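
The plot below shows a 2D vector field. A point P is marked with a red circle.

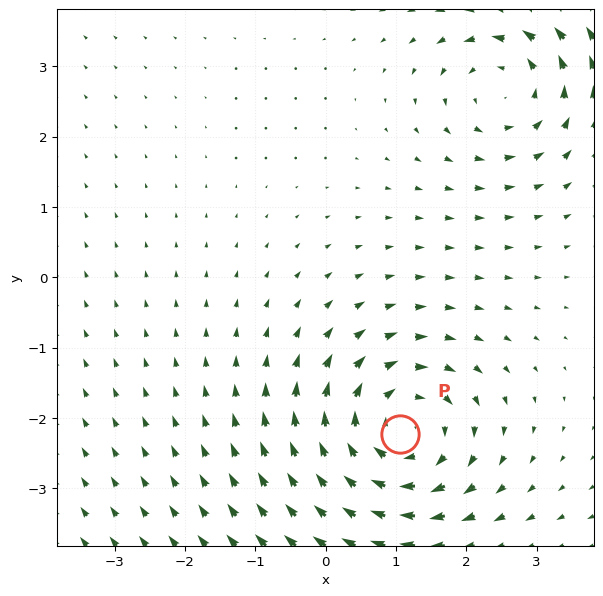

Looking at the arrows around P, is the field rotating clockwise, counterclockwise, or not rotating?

clockwise

Near P at (1.1, -2.2) the arrows circulate clockwise. The curl (z-component) there is about -4; negative curl means clockwise rotation.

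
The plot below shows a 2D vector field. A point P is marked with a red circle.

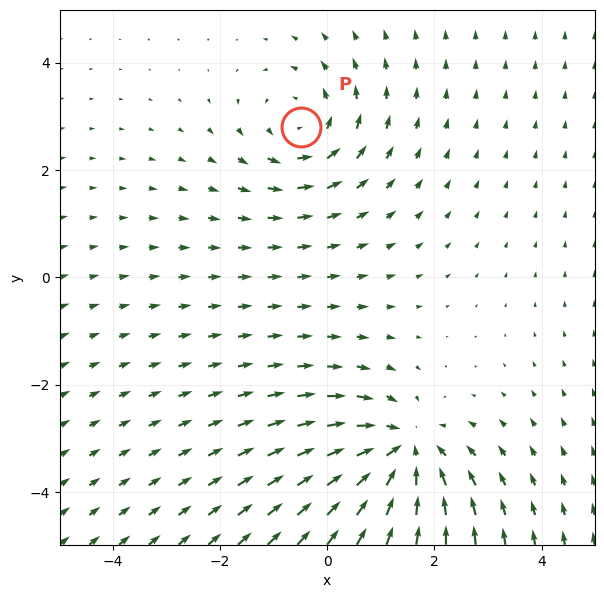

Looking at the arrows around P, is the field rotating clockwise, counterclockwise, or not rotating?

counterclockwise

Near P at (-0.5, 2.8) the arrows circulate counterclockwise. The curl (z-component) there is about +3; positive curl means counterclockwise rotation.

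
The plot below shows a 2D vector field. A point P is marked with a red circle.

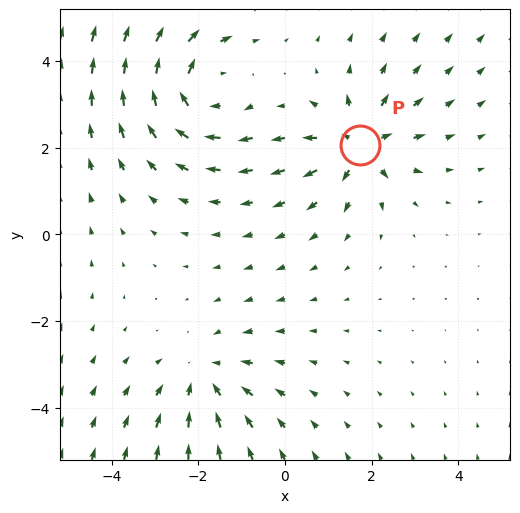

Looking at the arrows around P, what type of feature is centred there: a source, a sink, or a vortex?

At P (1.7, 2.1) the arrows spread outward. Divergence about +3, curl ≈0 — positive divergence with near-zero curl is a source.

source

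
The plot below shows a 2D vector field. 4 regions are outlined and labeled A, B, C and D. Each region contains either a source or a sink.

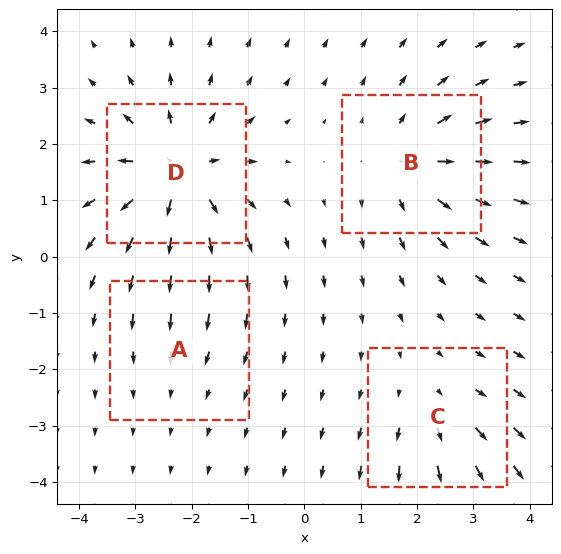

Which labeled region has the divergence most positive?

D

Divergence at each region's feature centre — A: about -2, B: about +5, C: about +3, D: about +8. Region D is most positive.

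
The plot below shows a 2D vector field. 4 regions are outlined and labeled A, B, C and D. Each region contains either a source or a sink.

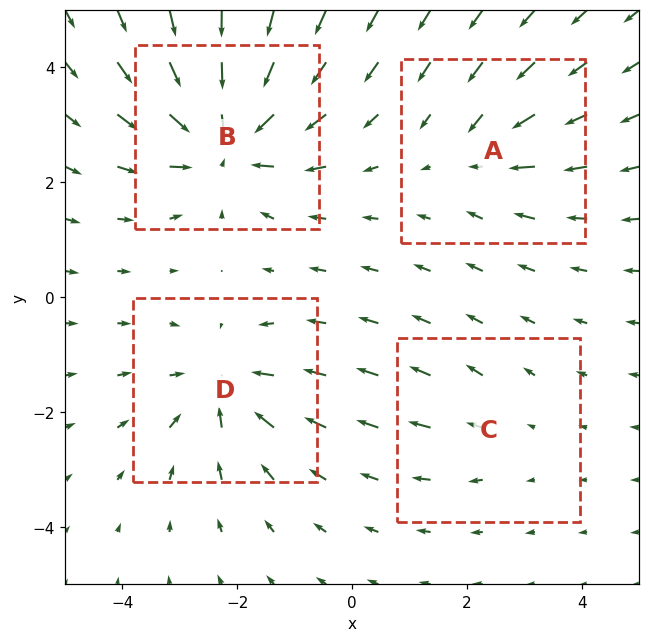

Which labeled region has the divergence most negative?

B

Divergence at each region's feature centre — A: about -3, B: about -7, C: about +2, D: about -5. Region B is most negative.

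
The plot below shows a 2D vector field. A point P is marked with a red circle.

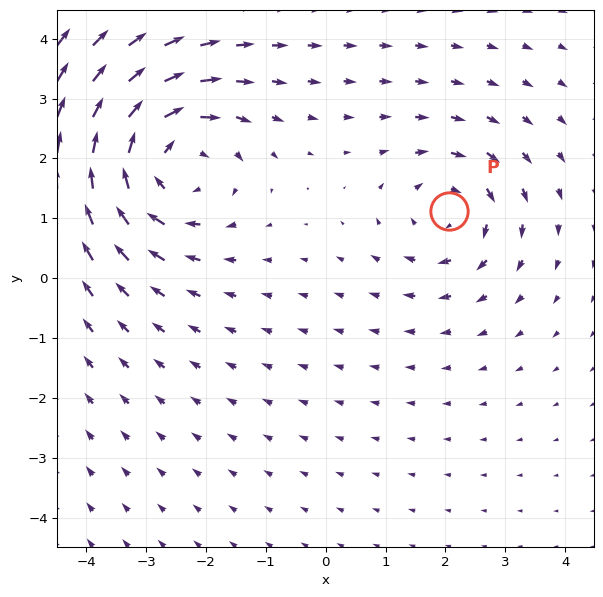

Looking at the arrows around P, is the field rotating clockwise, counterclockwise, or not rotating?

clockwise

Near P at (2.1, 1.1) the arrows circulate clockwise. The curl (z-component) there is about -3; negative curl means clockwise rotation.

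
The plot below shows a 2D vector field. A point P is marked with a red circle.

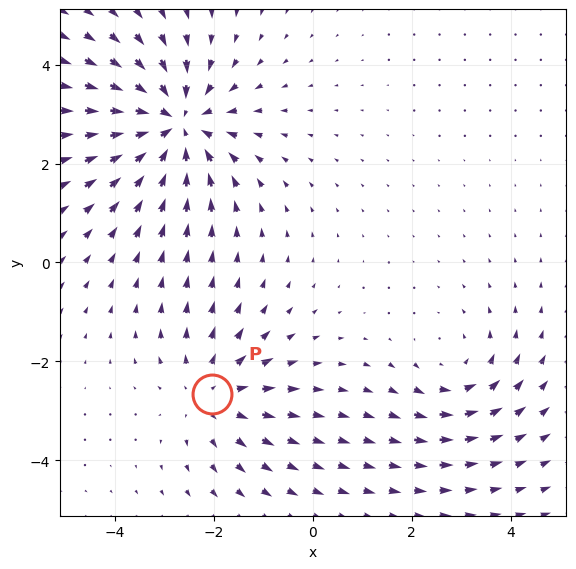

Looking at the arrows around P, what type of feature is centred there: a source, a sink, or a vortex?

source

At P (-2.0, -2.7) the arrows spread outward. Divergence about +3, curl ≈0 — positive divergence with near-zero curl is a source.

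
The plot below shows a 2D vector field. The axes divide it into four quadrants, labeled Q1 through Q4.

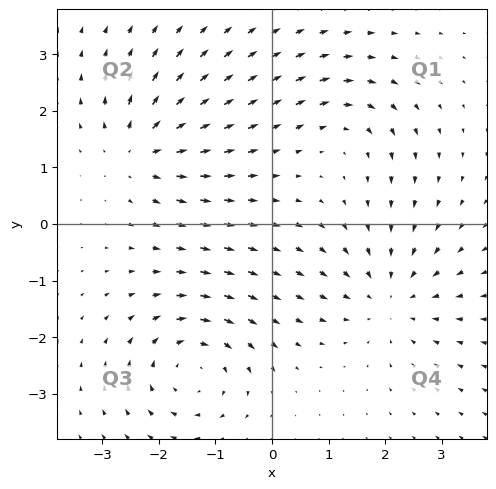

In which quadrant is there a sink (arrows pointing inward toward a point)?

Q4

The sink sits at approximately (2.1, -1.3), which lies in quadrant Q4. The divergence there is about -3, negative as expected for a sink.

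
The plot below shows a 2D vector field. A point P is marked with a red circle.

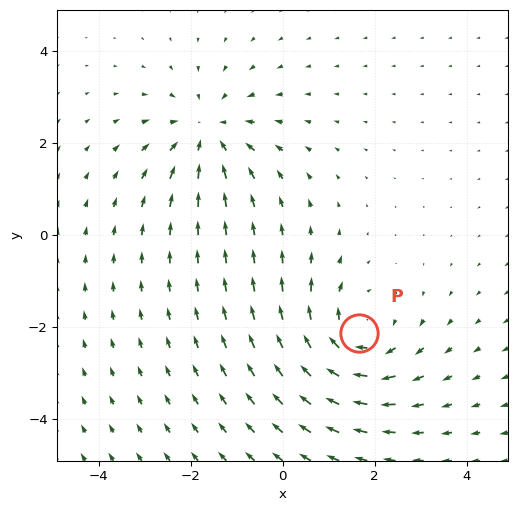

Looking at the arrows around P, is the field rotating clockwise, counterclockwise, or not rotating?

Near P at (1.7, -2.1) the arrows circulate clockwise. The curl (z-component) there is about -4; negative curl means clockwise rotation.

clockwise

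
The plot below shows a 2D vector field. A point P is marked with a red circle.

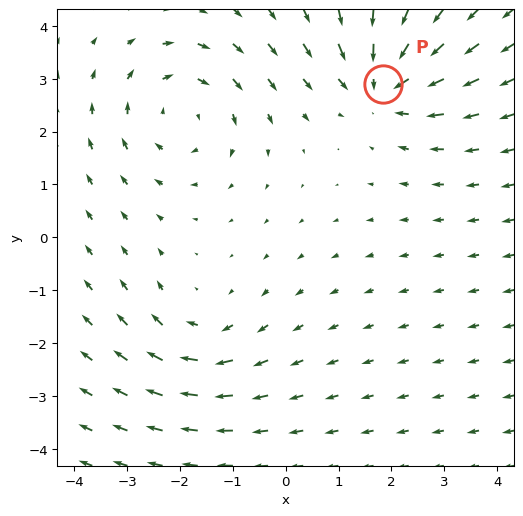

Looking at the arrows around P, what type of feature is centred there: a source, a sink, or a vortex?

At P (1.8, 2.9) the arrows converge inward. Divergence about -5, curl ≈0 — negative divergence with near-zero curl is a sink.

sink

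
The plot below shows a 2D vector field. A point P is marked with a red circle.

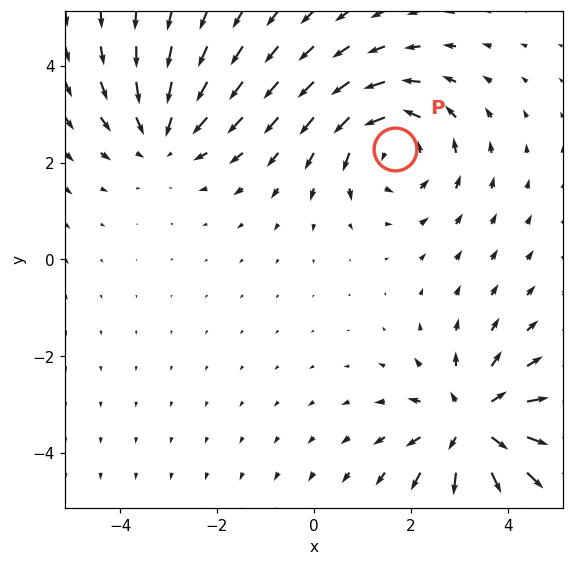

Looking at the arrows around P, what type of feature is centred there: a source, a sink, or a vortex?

vortex

At P (1.7, 2.3) the arrows circulate counterclockwise. Divergence ≈0, curl about +4 — near-zero divergence with nonzero curl is a vortex.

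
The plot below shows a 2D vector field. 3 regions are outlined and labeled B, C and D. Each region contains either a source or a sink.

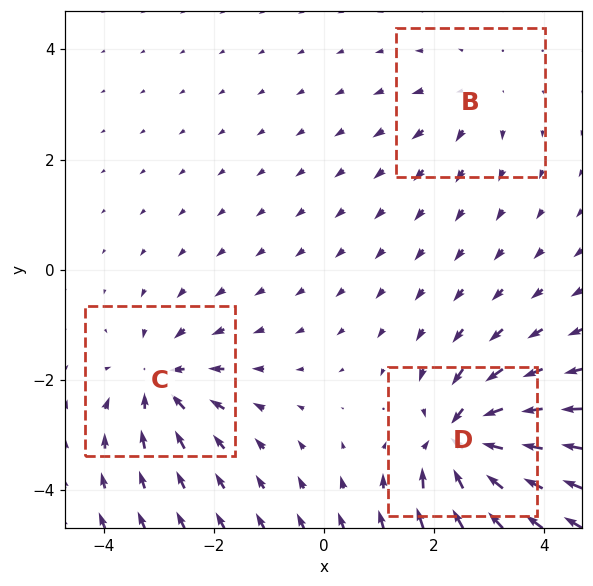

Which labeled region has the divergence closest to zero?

Divergence at each region's feature centre — B: about +2, C: about -4, D: about -6. Region B is closest to zero.

B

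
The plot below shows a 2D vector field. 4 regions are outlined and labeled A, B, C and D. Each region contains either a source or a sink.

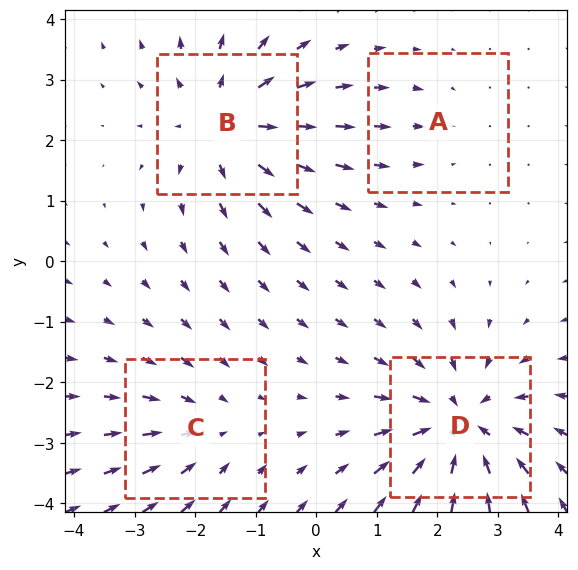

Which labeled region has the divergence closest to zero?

A

Divergence at each region's feature centre — A: about -2, B: about +5, C: about -3, D: about -6. Region A is closest to zero.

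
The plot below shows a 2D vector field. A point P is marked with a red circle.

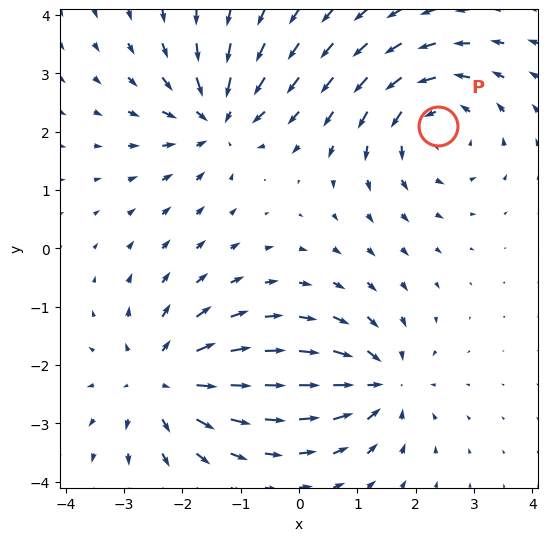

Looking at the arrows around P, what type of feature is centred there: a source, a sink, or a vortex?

At P (2.4, 2.1) the arrows circulate counterclockwise. Divergence ≈0, curl about +4 — near-zero divergence with nonzero curl is a vortex.

vortex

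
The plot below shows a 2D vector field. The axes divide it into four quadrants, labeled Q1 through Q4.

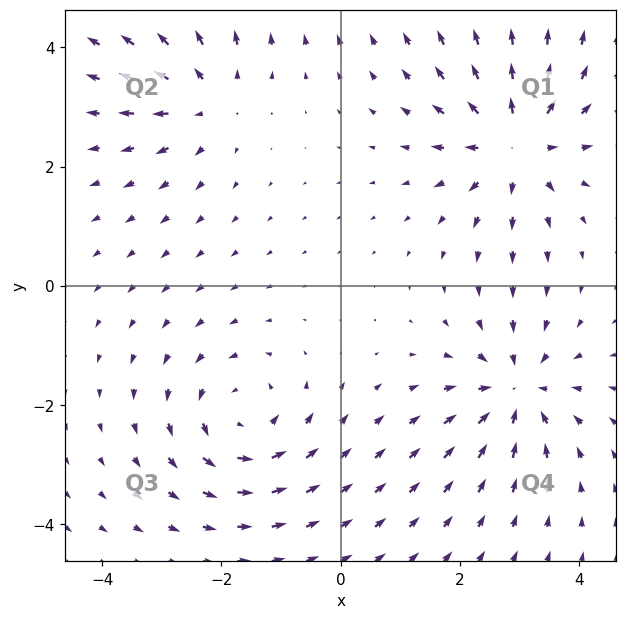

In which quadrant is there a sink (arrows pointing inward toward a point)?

Q4

The sink sits at approximately (3.0, -1.8), which lies in quadrant Q4. The divergence there is about -5, negative as expected for a sink.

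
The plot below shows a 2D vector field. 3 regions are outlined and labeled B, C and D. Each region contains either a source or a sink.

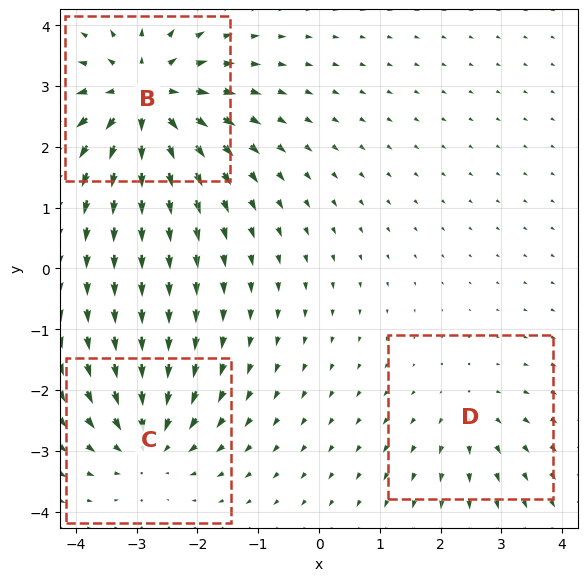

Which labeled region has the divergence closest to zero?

D

Divergence at each region's feature centre — B: about +5, C: about -4, D: about +2. Region D is closest to zero.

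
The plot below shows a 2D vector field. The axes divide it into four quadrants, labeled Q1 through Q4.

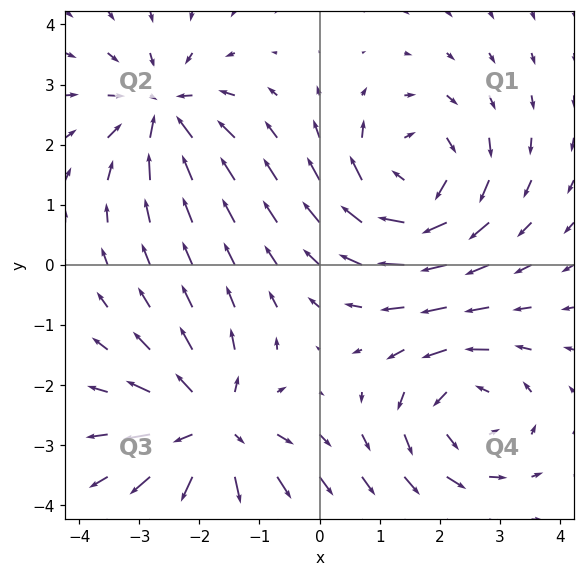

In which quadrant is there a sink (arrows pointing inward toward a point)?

Q2

The sink sits at approximately (-2.6, 2.6), which lies in quadrant Q2. The divergence there is about -4, negative as expected for a sink.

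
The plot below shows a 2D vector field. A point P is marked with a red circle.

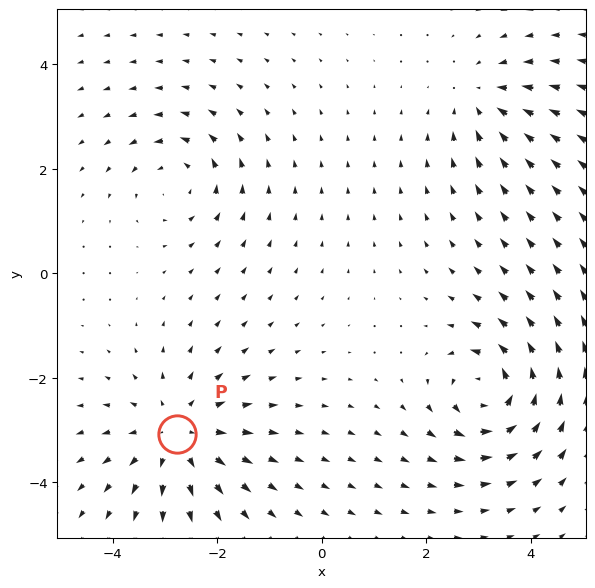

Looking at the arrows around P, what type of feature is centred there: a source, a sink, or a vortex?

At P (-2.8, -3.1) the arrows spread outward. Divergence about +4, curl ≈0 — positive divergence with near-zero curl is a source.

source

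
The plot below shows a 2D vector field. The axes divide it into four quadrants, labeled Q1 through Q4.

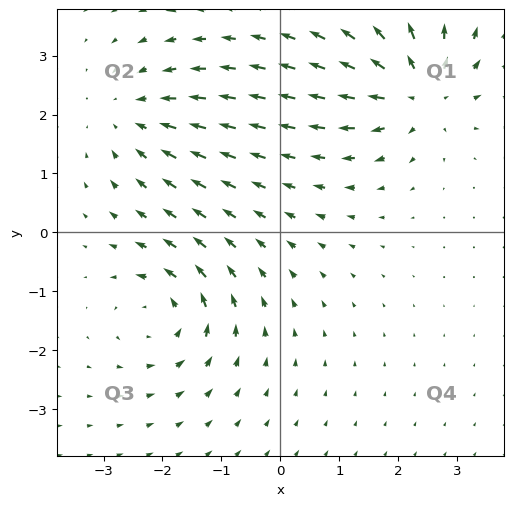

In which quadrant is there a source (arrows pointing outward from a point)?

The source sits at approximately (2.3, 2.4), which lies in quadrant Q1. The divergence there is about +4, positive as expected for a source.

Q1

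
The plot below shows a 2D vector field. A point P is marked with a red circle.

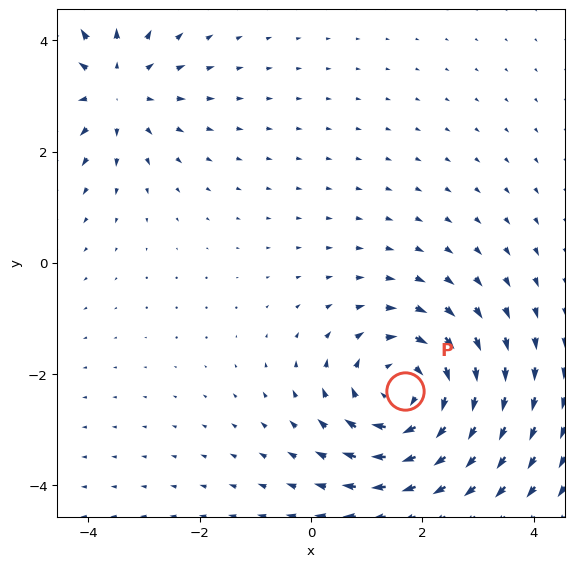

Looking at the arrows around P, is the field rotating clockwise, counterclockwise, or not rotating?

clockwise

Near P at (1.7, -2.3) the arrows circulate clockwise. The curl (z-component) there is about -4; negative curl means clockwise rotation.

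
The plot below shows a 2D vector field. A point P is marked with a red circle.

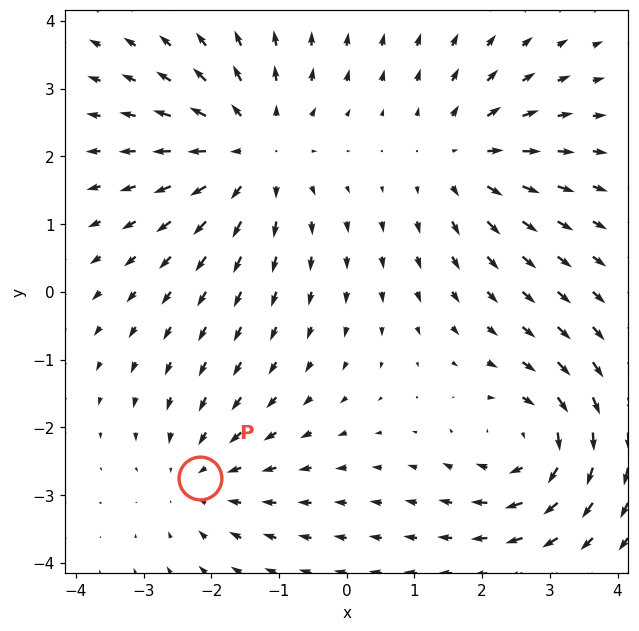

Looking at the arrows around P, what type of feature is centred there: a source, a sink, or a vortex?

At P (-2.2, -2.7) the arrows converge inward. Divergence about -3, curl ≈0 — negative divergence with near-zero curl is a sink.

sink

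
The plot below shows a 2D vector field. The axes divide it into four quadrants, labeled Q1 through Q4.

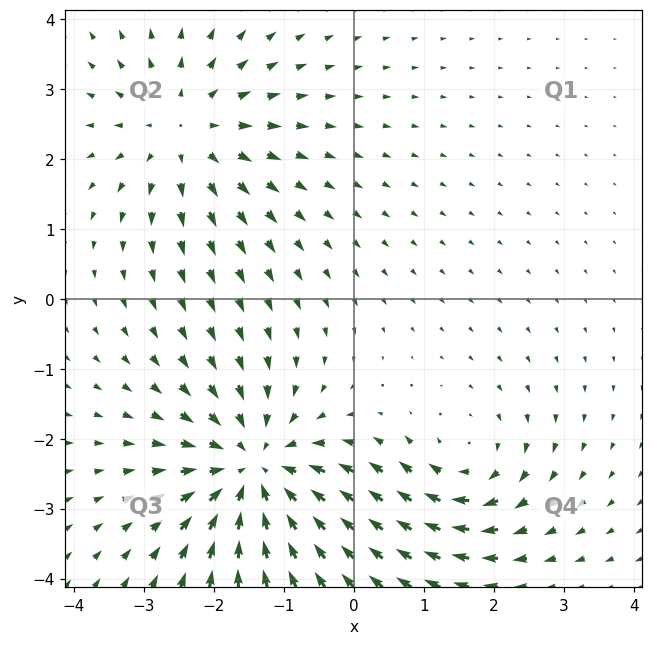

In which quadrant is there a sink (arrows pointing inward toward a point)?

The sink sits at approximately (-1.4, -2.5), which lies in quadrant Q3. The divergence there is about -5, negative as expected for a sink.

Q3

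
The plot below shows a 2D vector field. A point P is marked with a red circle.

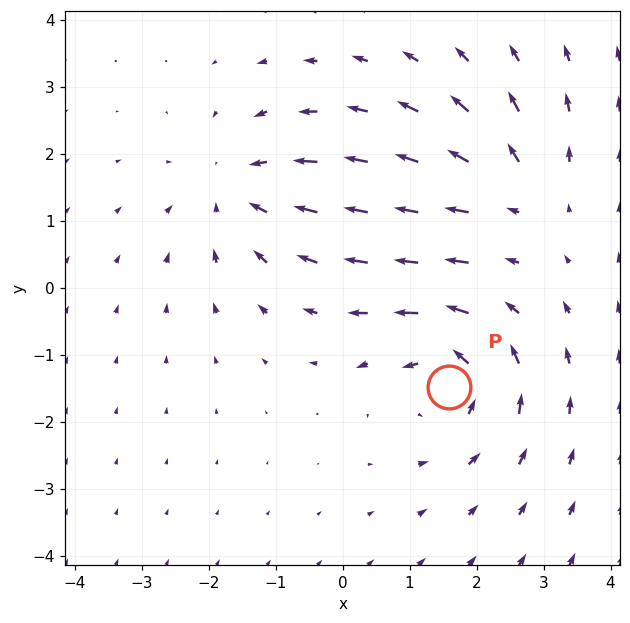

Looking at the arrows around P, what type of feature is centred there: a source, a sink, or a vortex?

vortex

At P (1.6, -1.5) the arrows circulate counterclockwise. Divergence ≈0, curl about +4 — near-zero divergence with nonzero curl is a vortex.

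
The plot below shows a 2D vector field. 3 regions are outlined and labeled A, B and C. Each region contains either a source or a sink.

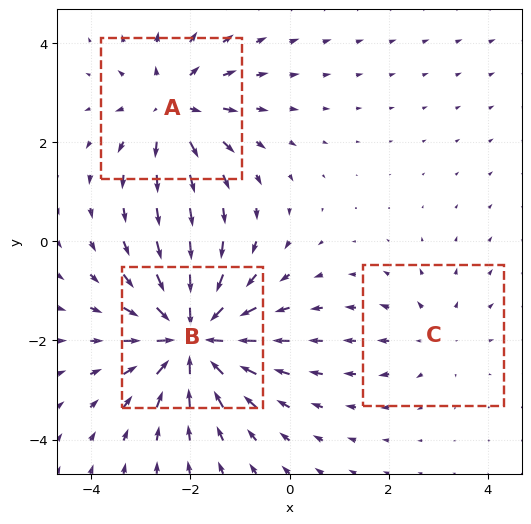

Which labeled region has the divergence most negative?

Divergence at each region's feature centre — A: about +4, B: about -5, C: about +2. Region B is most negative.

B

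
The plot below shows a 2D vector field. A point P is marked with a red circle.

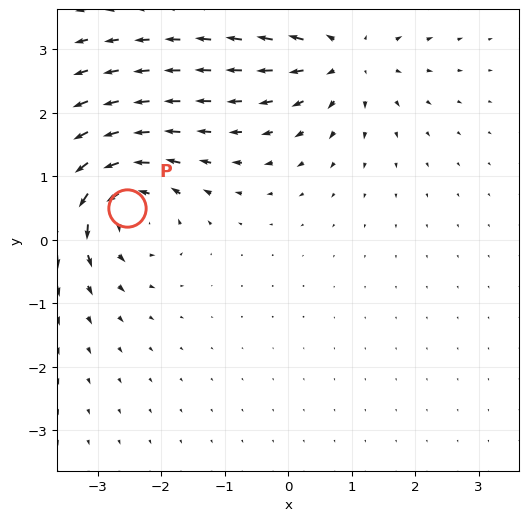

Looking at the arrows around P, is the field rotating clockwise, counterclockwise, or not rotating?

Near P at (-2.5, 0.5) the arrows circulate counterclockwise. The curl (z-component) there is about +6; positive curl means counterclockwise rotation.

counterclockwise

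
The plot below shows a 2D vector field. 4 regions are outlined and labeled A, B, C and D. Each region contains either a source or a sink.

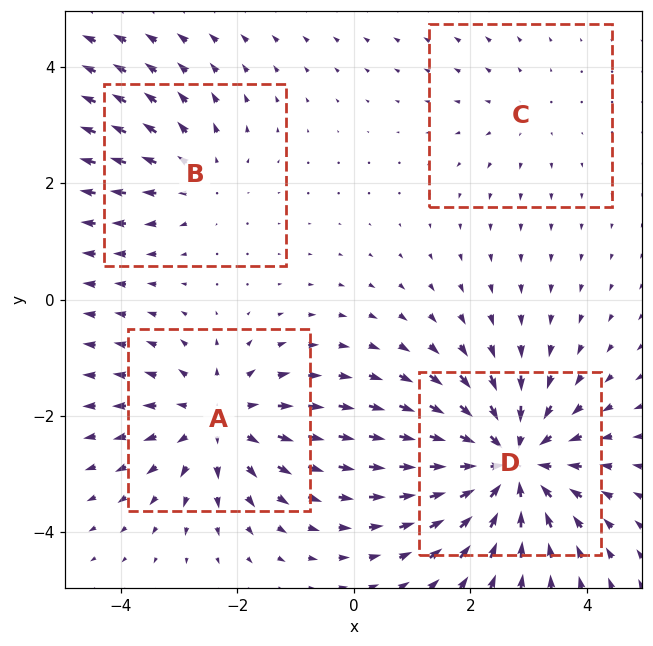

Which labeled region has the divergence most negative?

D

Divergence at each region's feature centre — A: about +4, B: about +3, C: about +2, D: about -6. Region D is most negative.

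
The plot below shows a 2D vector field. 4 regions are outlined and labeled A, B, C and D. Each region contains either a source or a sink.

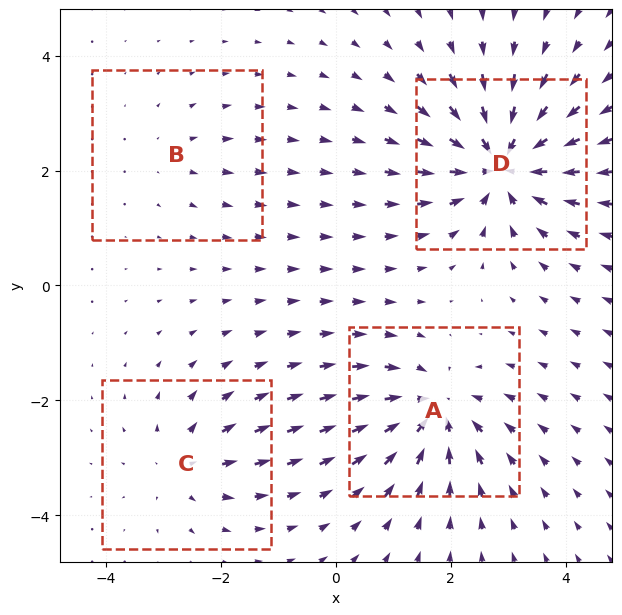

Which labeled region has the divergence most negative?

Divergence at each region's feature centre — A: about -6, B: about +2, C: about +4, D: about -8. Region D is most negative.

D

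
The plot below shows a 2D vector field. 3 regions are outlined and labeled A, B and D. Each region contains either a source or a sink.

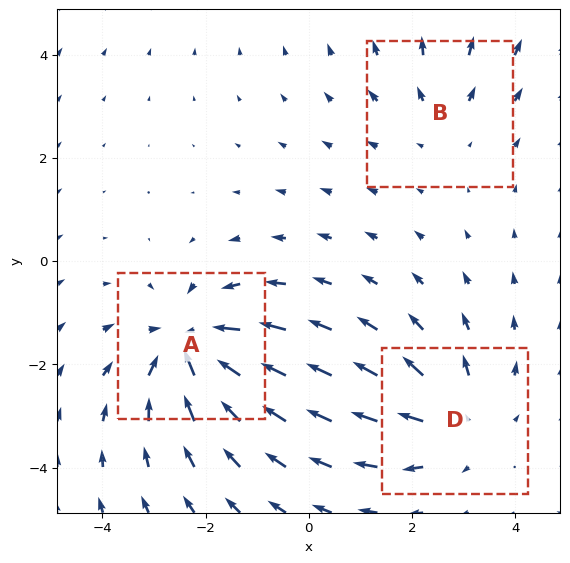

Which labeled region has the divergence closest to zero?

B

Divergence at each region's feature centre — A: about -4, B: about +2, D: about +3. Region B is closest to zero.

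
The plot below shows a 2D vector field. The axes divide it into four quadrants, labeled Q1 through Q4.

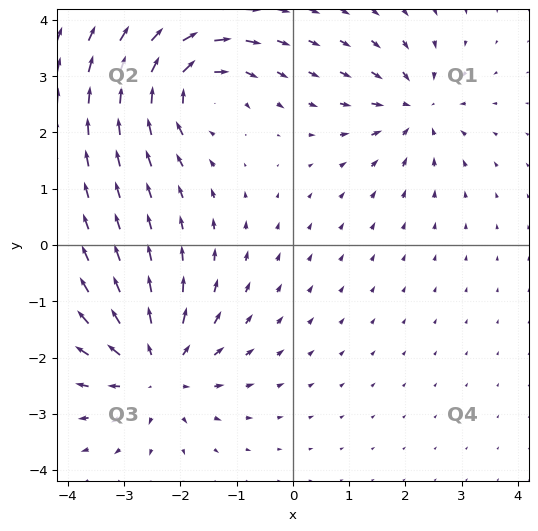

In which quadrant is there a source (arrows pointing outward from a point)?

Q3

The source sits at approximately (-2.4, -2.2), which lies in quadrant Q3. The divergence there is about +5, positive as expected for a source.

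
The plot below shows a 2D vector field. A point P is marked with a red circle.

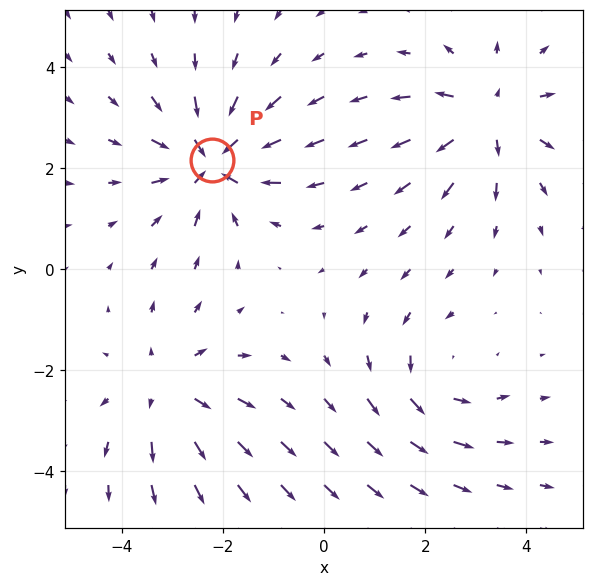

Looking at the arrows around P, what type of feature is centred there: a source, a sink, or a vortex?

sink

At P (-2.2, 2.2) the arrows converge inward. Divergence about -6, curl ≈0 — negative divergence with near-zero curl is a sink.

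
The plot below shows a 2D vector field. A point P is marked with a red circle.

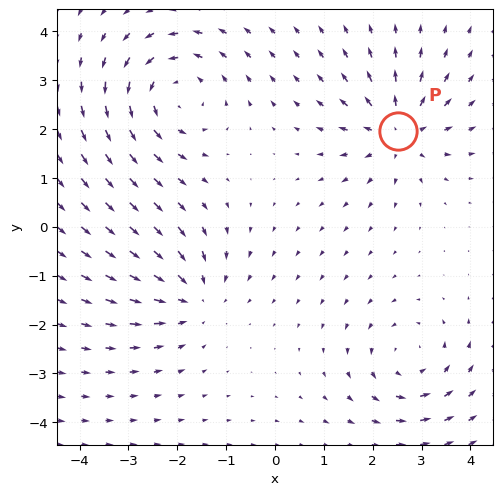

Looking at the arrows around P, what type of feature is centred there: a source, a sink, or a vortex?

At P (2.5, 2.0) the arrows spread outward. Divergence about +5, curl ≈0 — positive divergence with near-zero curl is a source.

source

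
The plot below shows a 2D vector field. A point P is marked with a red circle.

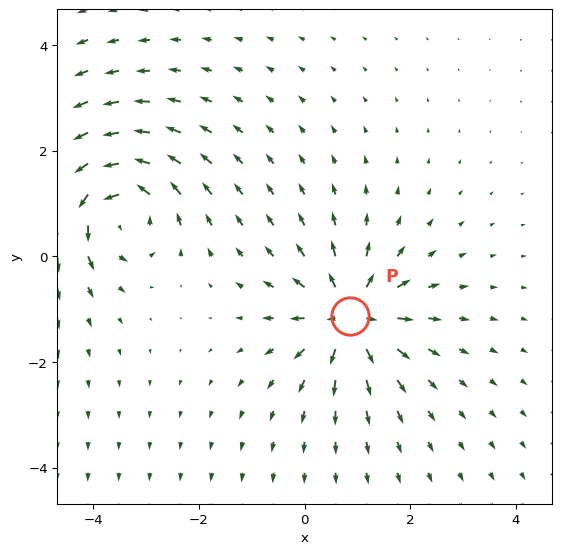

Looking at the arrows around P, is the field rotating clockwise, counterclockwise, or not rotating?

not rotating

Near P at (0.9, -1.1) the arrows show no circulation. The curl there is ≈0.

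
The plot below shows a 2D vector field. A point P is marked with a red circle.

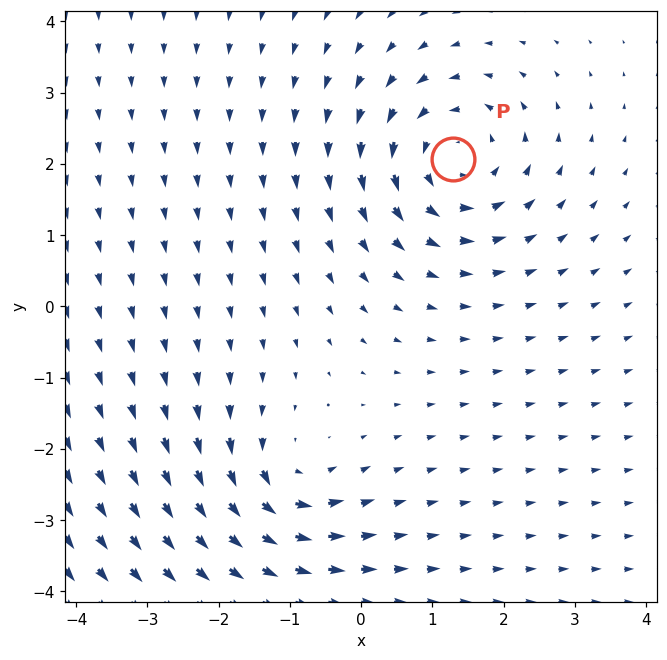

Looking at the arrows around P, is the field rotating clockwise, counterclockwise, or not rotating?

counterclockwise

Near P at (1.3, 2.1) the arrows circulate counterclockwise. The curl (z-component) there is about +4; positive curl means counterclockwise rotation.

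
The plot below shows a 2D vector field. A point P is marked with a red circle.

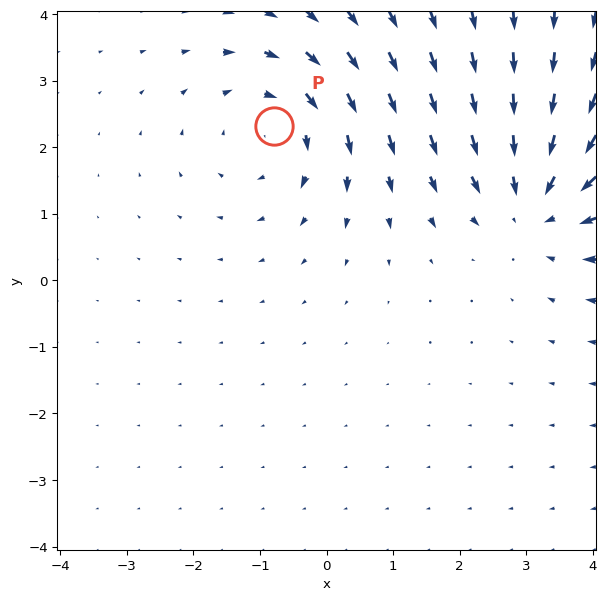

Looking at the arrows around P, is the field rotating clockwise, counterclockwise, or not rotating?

clockwise

Near P at (-0.8, 2.3) the arrows circulate clockwise. The curl (z-component) there is about -3; negative curl means clockwise rotation.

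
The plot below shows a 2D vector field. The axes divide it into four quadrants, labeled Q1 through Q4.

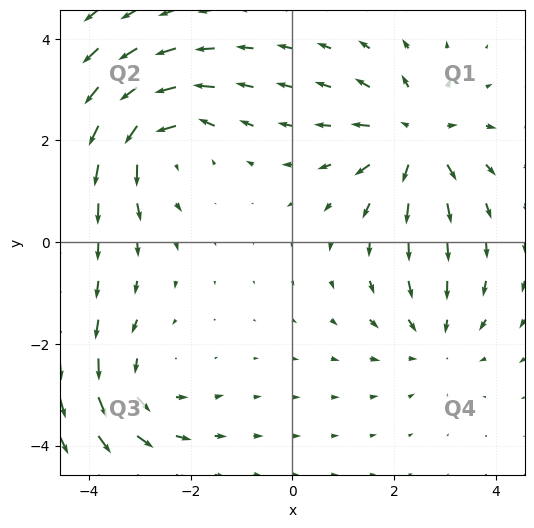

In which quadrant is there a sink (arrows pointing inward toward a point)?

Q4

The sink sits at approximately (2.8, -1.9), which lies in quadrant Q4. The divergence there is about -3, negative as expected for a sink.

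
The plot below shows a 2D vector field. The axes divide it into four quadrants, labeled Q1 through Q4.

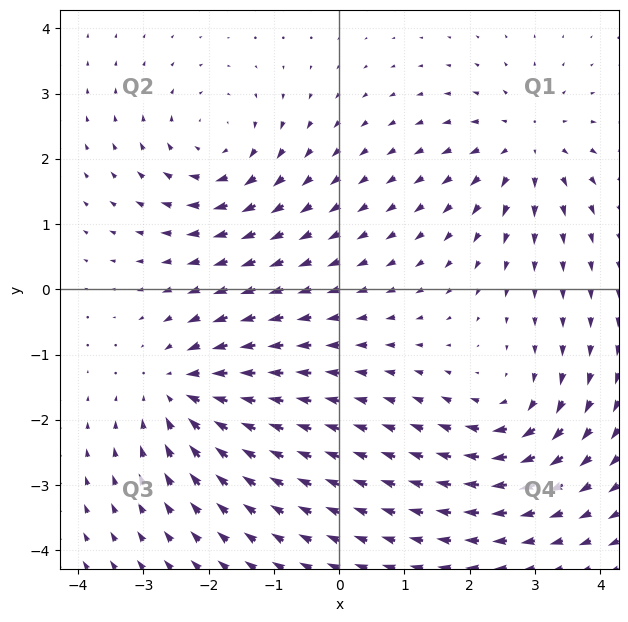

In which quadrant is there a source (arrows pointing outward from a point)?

The source sits at approximately (2.9, 2.2), which lies in quadrant Q1. The divergence there is about +4, positive as expected for a source.

Q1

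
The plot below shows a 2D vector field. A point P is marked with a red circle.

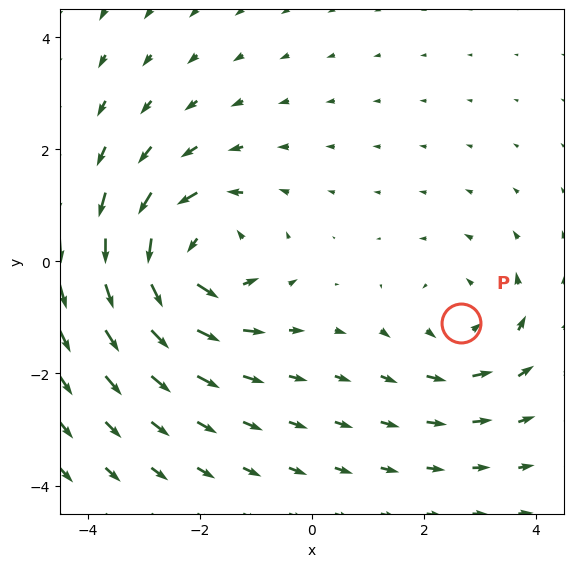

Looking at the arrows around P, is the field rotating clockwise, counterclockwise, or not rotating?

Near P at (2.7, -1.1) the arrows circulate counterclockwise. The curl (z-component) there is about +3; positive curl means counterclockwise rotation.

counterclockwise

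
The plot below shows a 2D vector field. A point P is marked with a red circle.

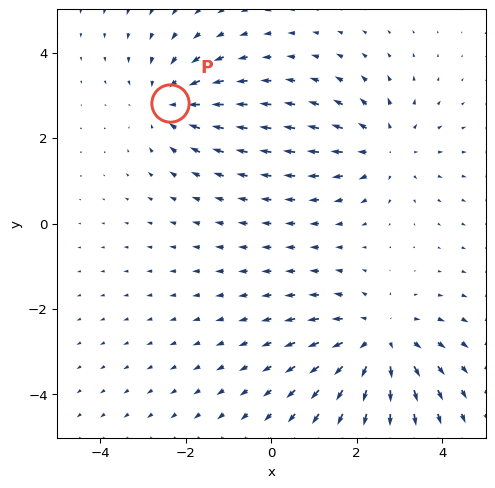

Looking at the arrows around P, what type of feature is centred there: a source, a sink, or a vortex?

sink

At P (-2.4, 2.8) the arrows converge inward. Divergence about -3, curl ≈0 — negative divergence with near-zero curl is a sink.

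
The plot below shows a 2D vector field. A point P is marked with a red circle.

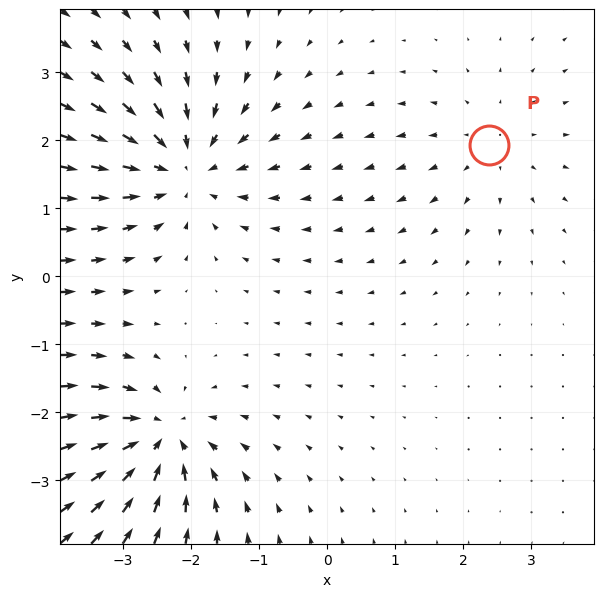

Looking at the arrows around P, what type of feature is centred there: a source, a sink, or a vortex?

At P (2.4, 1.9) the arrows spread outward. Divergence about +2, curl ≈0 — positive divergence with near-zero curl is a source.

source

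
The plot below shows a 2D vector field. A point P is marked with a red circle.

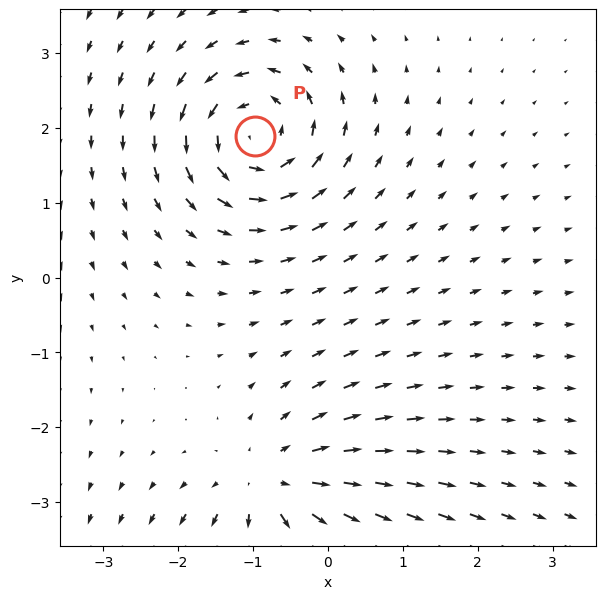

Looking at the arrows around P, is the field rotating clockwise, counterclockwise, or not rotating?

Near P at (-1.0, 1.9) the arrows circulate counterclockwise. The curl (z-component) there is about +6; positive curl means counterclockwise rotation.

counterclockwise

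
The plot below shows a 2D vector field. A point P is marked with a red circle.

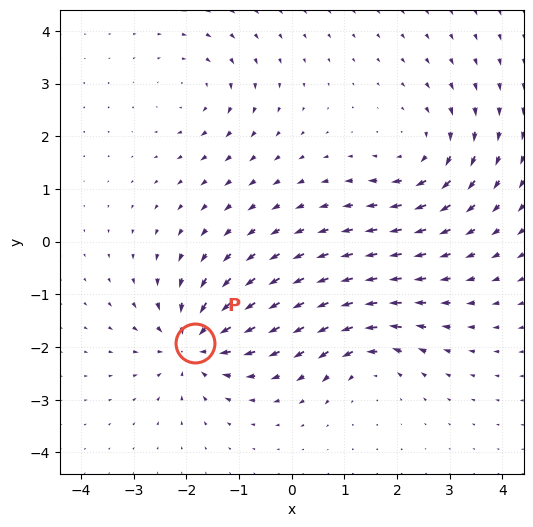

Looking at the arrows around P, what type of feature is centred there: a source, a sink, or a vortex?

At P (-1.8, -1.9) the arrows converge inward. Divergence about -6, curl ≈0 — negative divergence with near-zero curl is a sink.

sink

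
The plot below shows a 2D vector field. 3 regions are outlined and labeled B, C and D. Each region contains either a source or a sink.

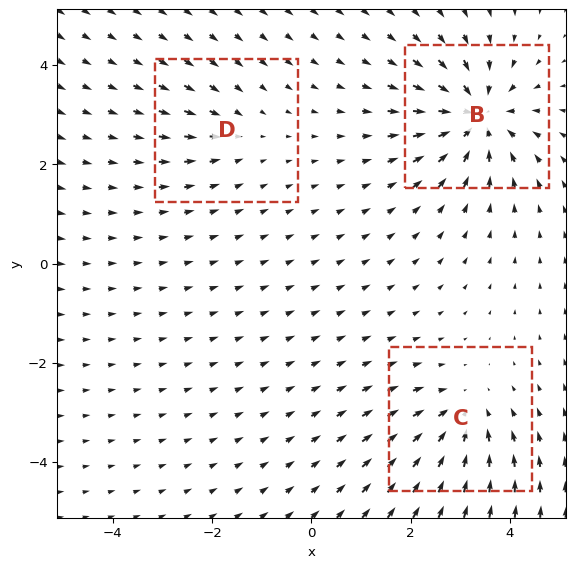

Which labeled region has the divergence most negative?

B

Divergence at each region's feature centre — B: about -6, C: about -4, D: about -2. Region B is most negative.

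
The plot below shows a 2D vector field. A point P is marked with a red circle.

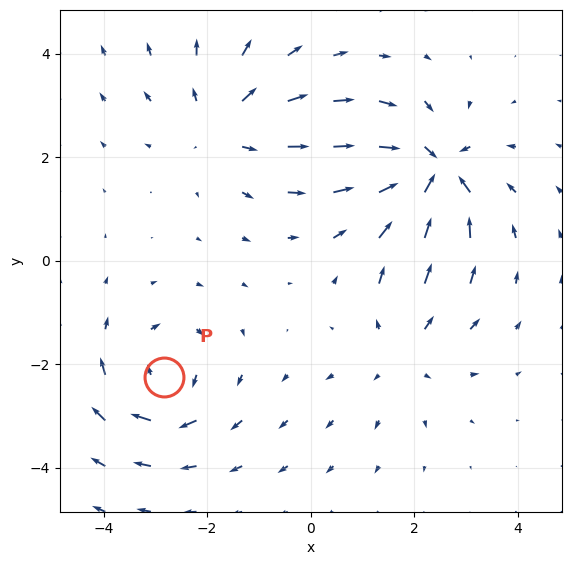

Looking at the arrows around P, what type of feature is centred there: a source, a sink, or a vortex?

At P (-2.8, -2.3) the arrows circulate clockwise. Divergence ≈0, curl about -4 — near-zero divergence with nonzero curl is a vortex.

vortex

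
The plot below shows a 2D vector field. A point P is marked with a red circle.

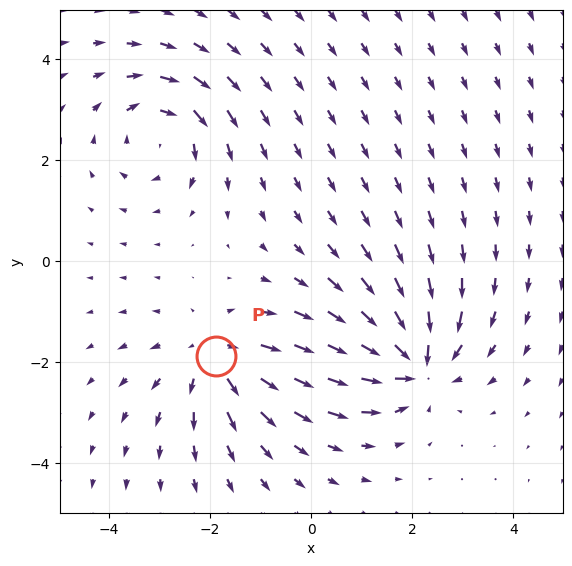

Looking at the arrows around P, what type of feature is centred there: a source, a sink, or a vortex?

source

At P (-1.9, -1.9) the arrows spread outward. Divergence about +4, curl ≈0 — positive divergence with near-zero curl is a source.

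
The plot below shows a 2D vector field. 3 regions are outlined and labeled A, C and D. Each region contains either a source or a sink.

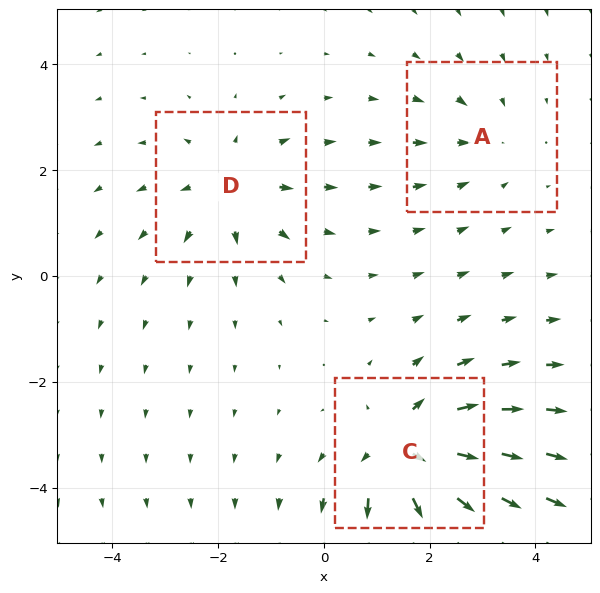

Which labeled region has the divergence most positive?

C

Divergence at each region's feature centre — A: about -2, C: about +5, D: about +3. Region C is most positive.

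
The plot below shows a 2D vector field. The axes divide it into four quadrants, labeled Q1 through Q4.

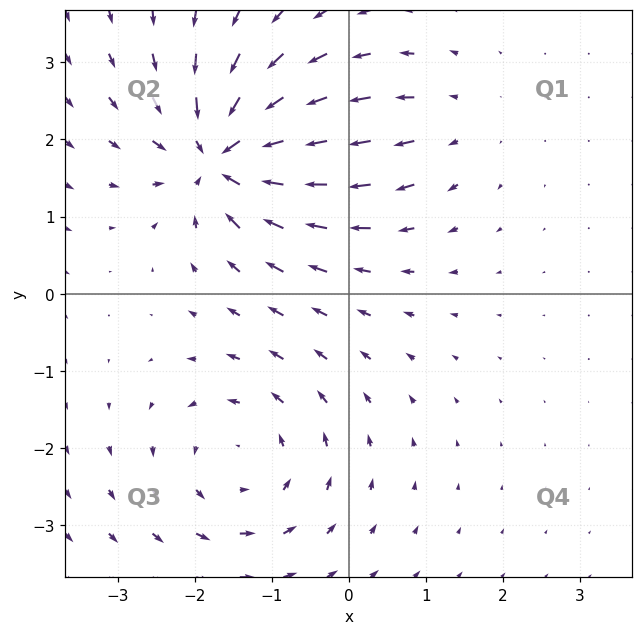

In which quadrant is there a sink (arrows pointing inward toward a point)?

Q2

The sink sits at approximately (-1.6, 1.8), which lies in quadrant Q2. The divergence there is about -7, negative as expected for a sink.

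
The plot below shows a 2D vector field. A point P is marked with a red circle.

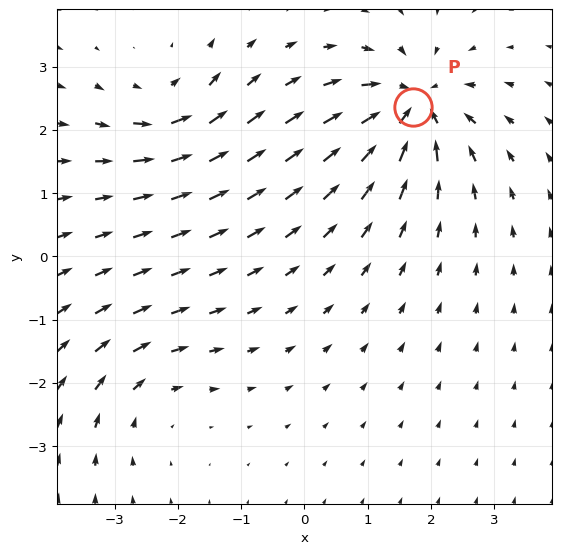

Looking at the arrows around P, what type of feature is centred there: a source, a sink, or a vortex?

At P (1.7, 2.4) the arrows converge inward. Divergence about -6, curl ≈0 — negative divergence with near-zero curl is a sink.

sink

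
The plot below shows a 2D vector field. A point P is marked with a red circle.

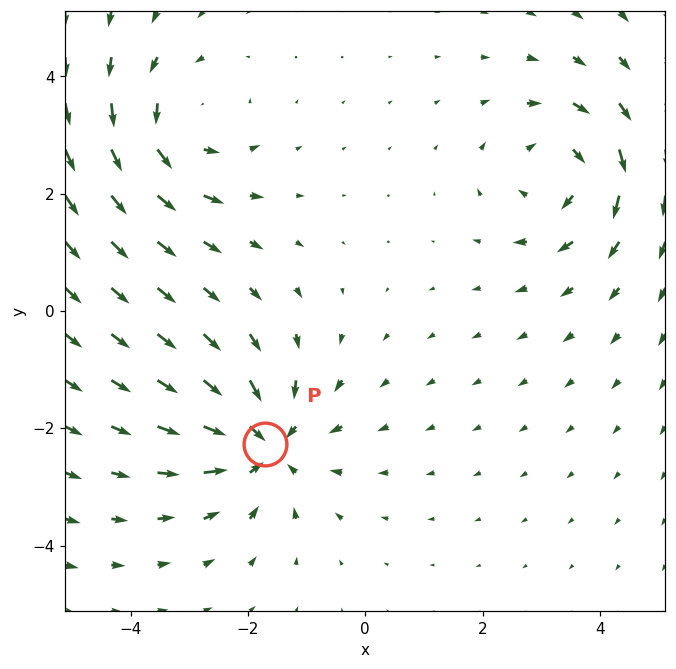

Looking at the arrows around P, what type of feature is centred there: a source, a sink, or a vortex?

sink

At P (-1.7, -2.3) the arrows converge inward. Divergence about -4, curl ≈0 — negative divergence with near-zero curl is a sink.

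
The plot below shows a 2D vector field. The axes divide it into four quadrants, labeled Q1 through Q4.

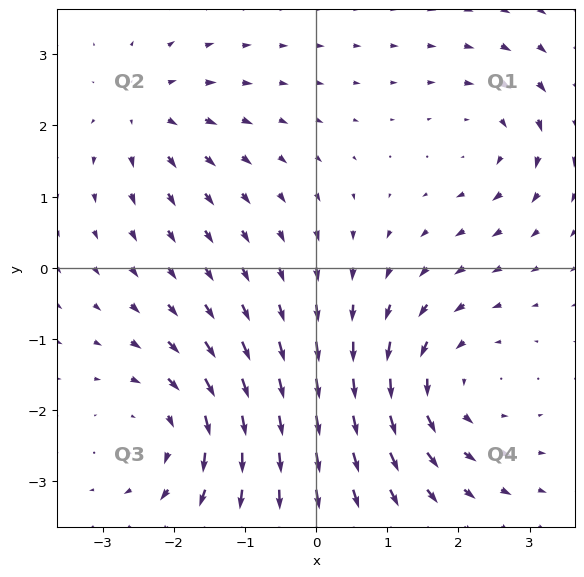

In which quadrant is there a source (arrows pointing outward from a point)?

Q2

The source sits at approximately (-2.4, 2.2), which lies in quadrant Q2. The divergence there is about +3, positive as expected for a source.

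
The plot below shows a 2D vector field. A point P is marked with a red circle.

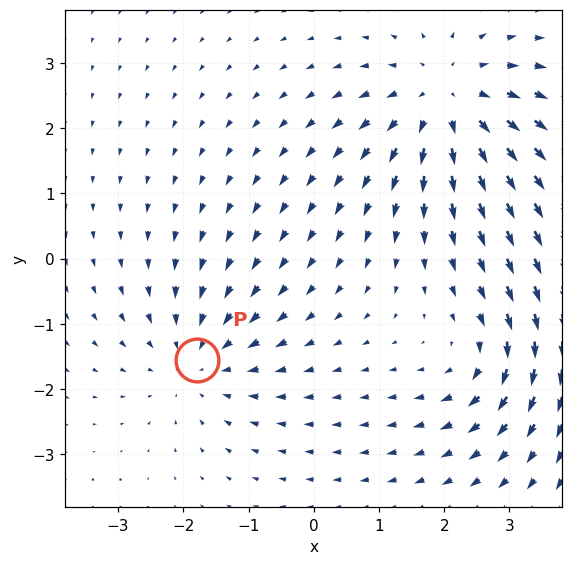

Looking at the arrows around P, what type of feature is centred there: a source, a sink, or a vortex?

sink

At P (-1.8, -1.6) the arrows converge inward. Divergence about -3, curl ≈0 — negative divergence with near-zero curl is a sink.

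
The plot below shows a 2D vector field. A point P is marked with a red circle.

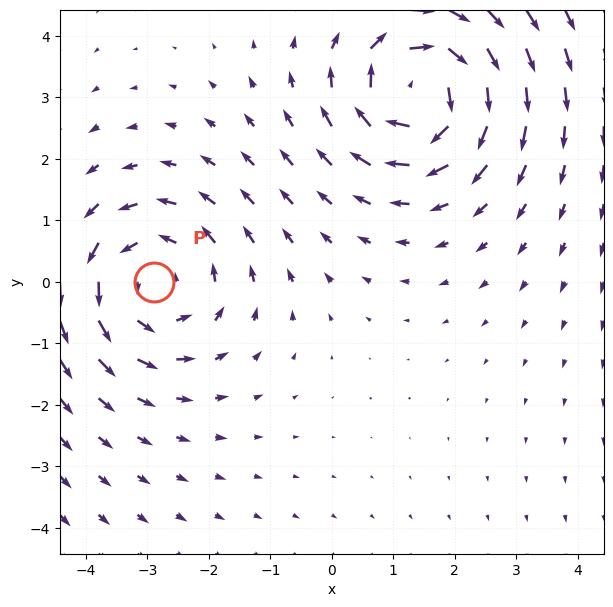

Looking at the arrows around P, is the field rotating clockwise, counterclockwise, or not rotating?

Near P at (-2.9, -0.0) the arrows circulate counterclockwise. The curl (z-component) there is about +3; positive curl means counterclockwise rotation.

counterclockwise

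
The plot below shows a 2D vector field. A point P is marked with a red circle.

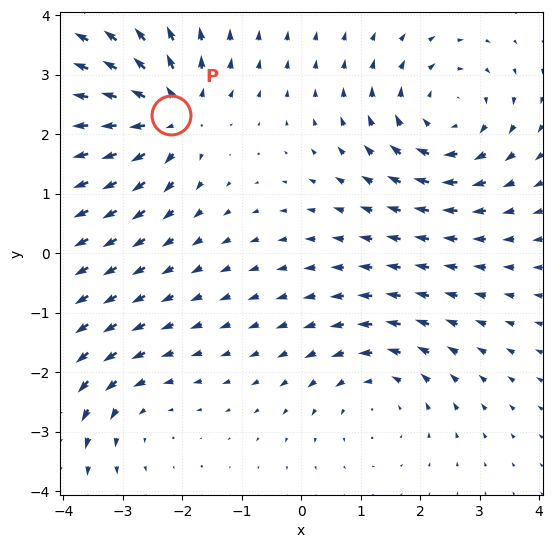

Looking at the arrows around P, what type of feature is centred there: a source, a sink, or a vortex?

At P (-2.2, 2.3) the arrows spread outward. Divergence about +6, curl ≈0 — positive divergence with near-zero curl is a source.

source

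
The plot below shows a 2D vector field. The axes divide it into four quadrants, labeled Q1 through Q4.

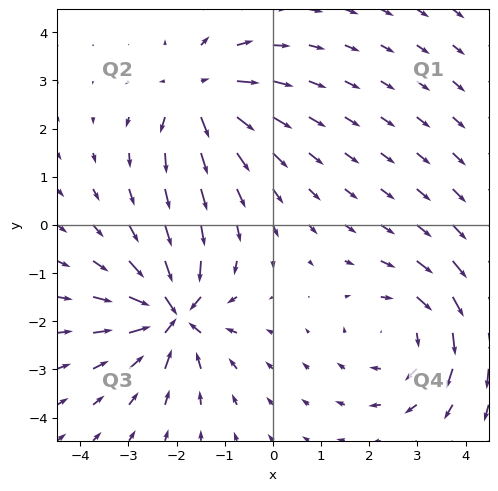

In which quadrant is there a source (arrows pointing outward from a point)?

Q2

The source sits at approximately (-1.5, 2.7), which lies in quadrant Q2. The divergence there is about +5, positive as expected for a source.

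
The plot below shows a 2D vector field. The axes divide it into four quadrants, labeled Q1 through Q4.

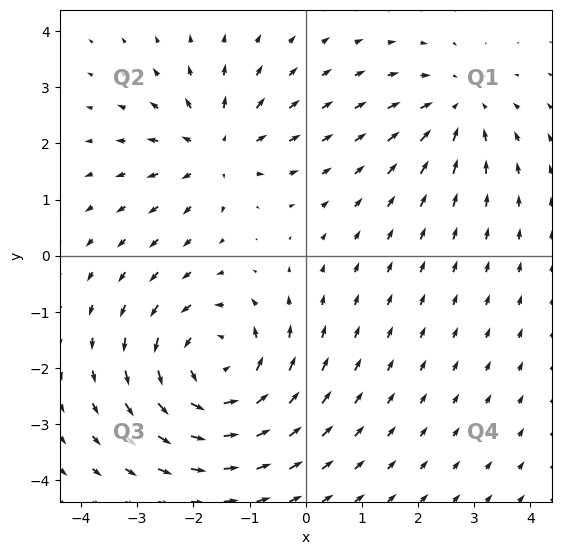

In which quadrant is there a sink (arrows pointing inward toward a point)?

Q1

The sink sits at approximately (2.7, 2.6), which lies in quadrant Q1. The divergence there is about -3, negative as expected for a sink.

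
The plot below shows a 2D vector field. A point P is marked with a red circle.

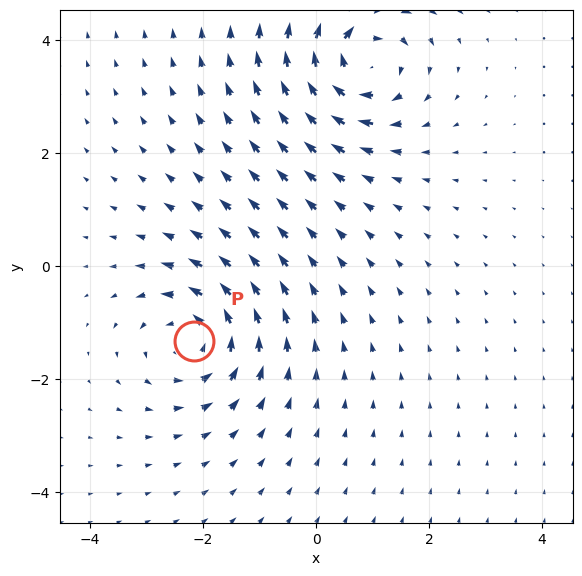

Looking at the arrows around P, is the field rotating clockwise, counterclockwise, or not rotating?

counterclockwise

Near P at (-2.2, -1.3) the arrows circulate counterclockwise. The curl (z-component) there is about +4; positive curl means counterclockwise rotation.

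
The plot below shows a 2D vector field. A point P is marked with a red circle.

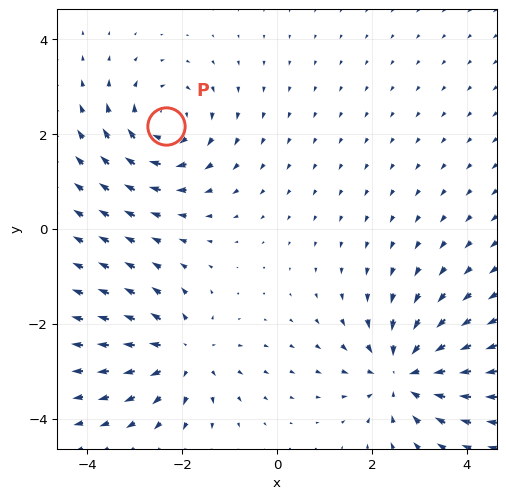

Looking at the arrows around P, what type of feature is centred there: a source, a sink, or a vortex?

vortex

At P (-2.3, 2.2) the arrows circulate clockwise. Divergence ≈0, curl about -4 — near-zero divergence with nonzero curl is a vortex.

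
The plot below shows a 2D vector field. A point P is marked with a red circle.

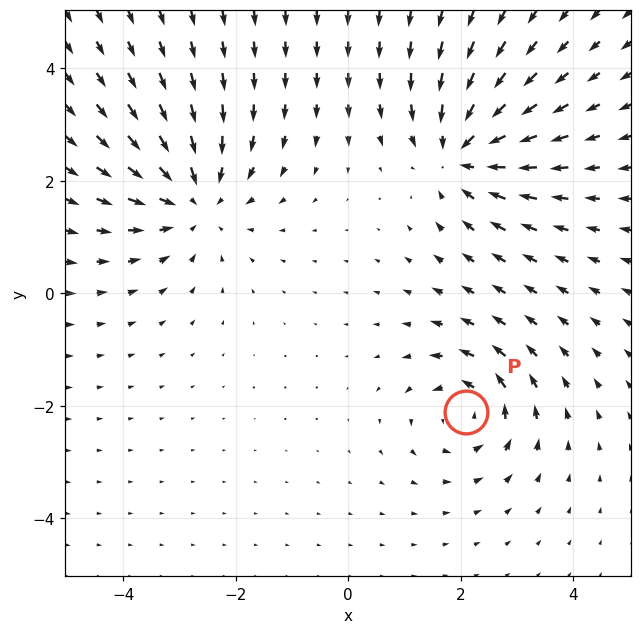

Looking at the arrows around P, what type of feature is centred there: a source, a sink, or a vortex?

At P (2.1, -2.1) the arrows circulate counterclockwise. Divergence ≈0, curl about +3 — near-zero divergence with nonzero curl is a vortex.

vortex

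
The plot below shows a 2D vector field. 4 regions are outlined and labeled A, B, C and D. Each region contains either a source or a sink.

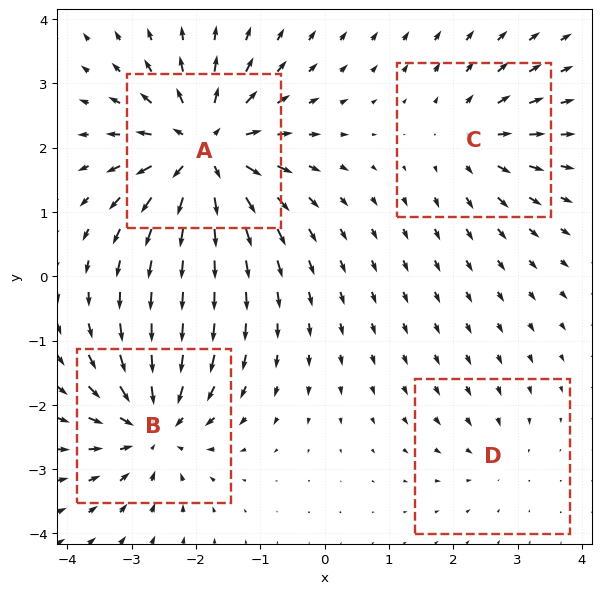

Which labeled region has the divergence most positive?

A

Divergence at each region's feature centre — A: about +8, B: about -6, C: about +4, D: about -2. Region A is most positive.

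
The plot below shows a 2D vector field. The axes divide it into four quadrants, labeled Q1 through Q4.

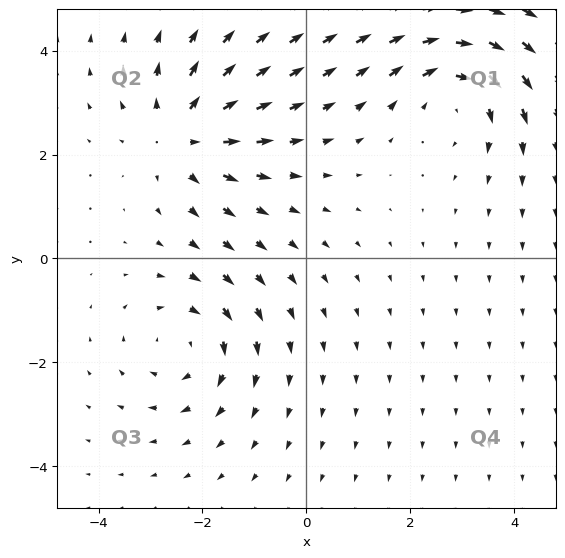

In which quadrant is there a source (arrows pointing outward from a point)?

The source sits at approximately (-2.4, 2.4), which lies in quadrant Q2. The divergence there is about +3, positive as expected for a source.

Q2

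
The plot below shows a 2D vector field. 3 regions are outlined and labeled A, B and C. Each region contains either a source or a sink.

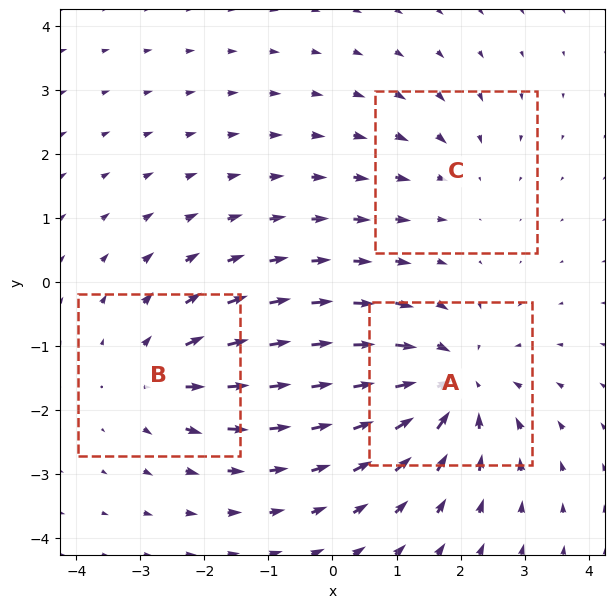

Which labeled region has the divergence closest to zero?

Divergence at each region's feature centre — A: about -4, B: about +3, C: about -2. Region C is closest to zero.

C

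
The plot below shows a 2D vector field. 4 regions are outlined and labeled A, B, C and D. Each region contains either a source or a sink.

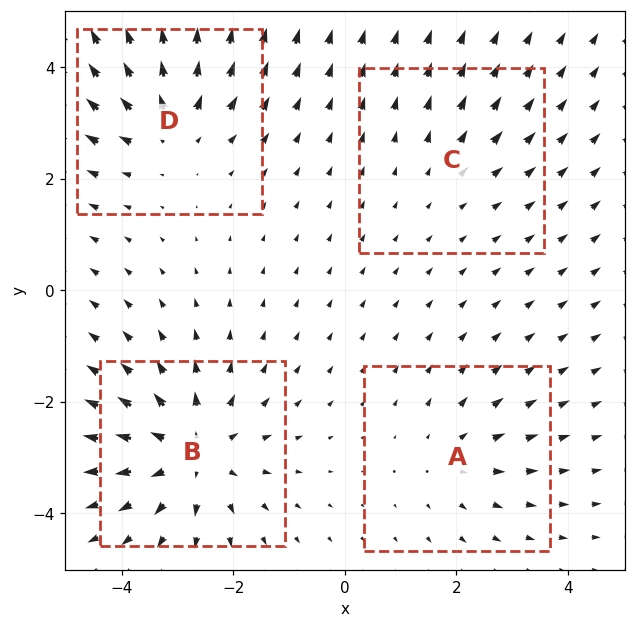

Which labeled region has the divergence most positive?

B

Divergence at each region's feature centre — A: about +3, B: about +6, C: about +2, D: about +5. Region B is most positive.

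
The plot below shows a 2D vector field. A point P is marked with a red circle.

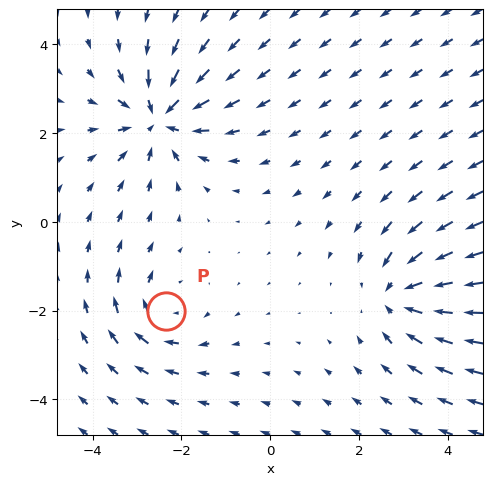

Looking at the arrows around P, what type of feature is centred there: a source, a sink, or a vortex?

vortex

At P (-2.3, -2.0) the arrows circulate clockwise. Divergence ≈0, curl about -3 — near-zero divergence with nonzero curl is a vortex.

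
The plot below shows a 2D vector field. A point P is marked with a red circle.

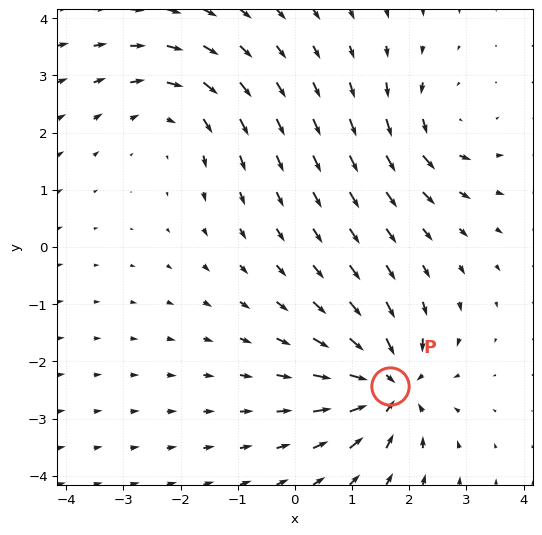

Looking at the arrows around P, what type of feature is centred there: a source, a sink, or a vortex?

At P (1.7, -2.4) the arrows converge inward. Divergence about -6, curl ≈0 — negative divergence with near-zero curl is a sink.

sink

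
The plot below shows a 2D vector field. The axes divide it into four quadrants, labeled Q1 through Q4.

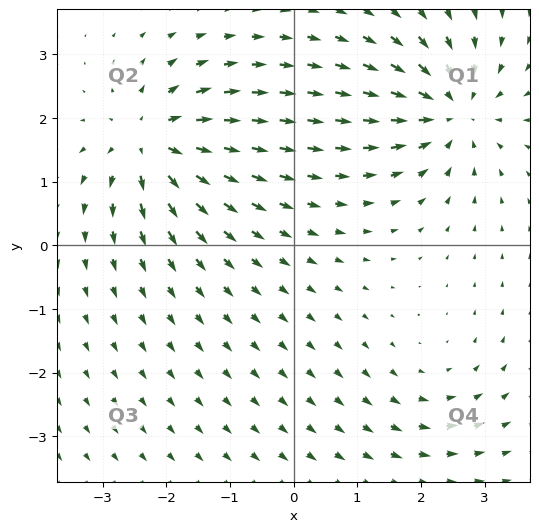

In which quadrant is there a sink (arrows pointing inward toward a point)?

The sink sits at approximately (2.5, 2.1), which lies in quadrant Q1. The divergence there is about -6, negative as expected for a sink.

Q1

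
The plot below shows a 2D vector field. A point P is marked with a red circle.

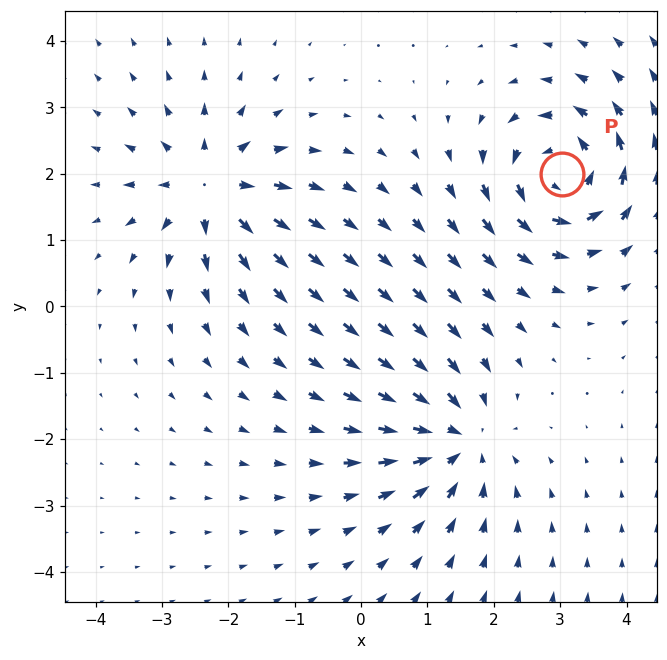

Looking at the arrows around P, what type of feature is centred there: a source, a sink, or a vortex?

At P (3.0, 2.0) the arrows circulate counterclockwise. Divergence ≈0, curl about +4 — near-zero divergence with nonzero curl is a vortex.

vortex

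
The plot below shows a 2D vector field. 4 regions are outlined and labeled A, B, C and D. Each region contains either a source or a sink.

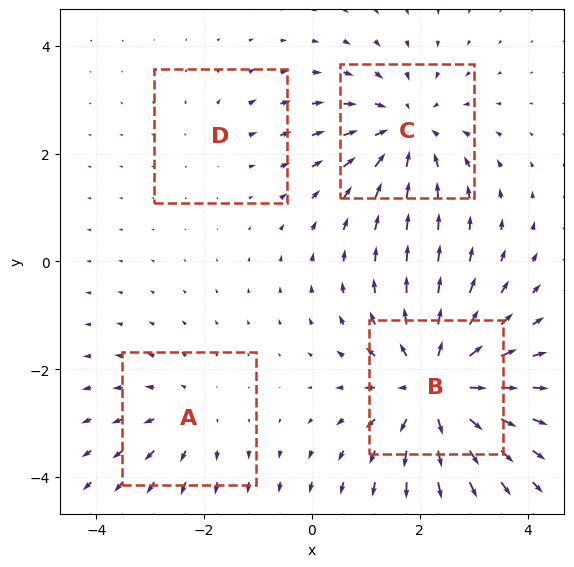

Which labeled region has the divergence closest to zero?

D

Divergence at each region's feature centre — A: about +3, B: about +6, C: about -4, D: about +2. Region D is closest to zero.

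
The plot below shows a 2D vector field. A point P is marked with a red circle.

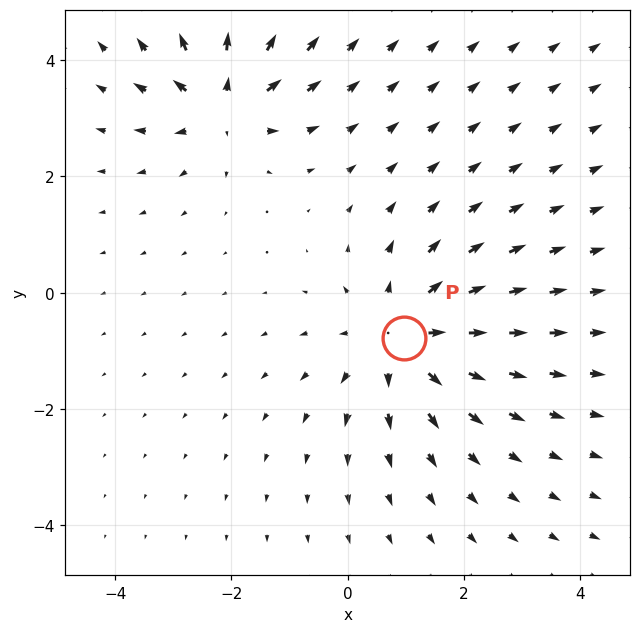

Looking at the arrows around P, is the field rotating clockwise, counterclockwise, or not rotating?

not rotating

Near P at (1.0, -0.8) the arrows show no circulation. The curl there is ≈0.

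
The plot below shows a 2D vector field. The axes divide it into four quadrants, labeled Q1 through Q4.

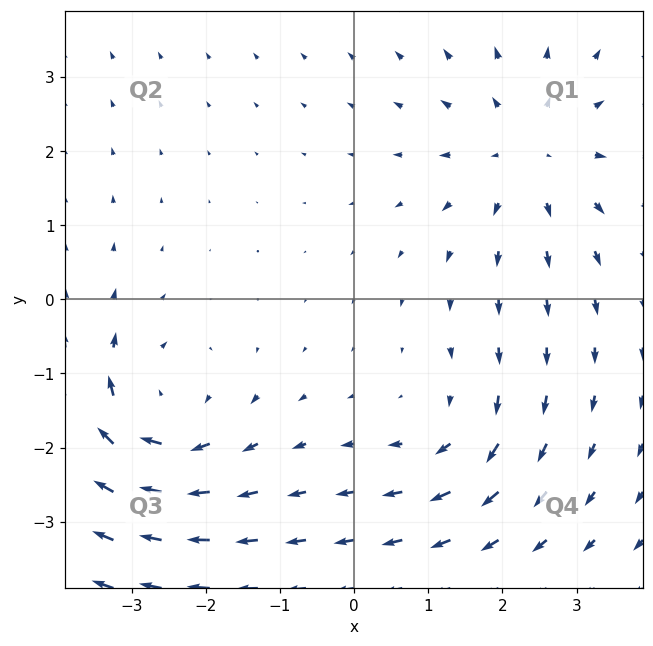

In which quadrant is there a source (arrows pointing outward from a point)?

Q1

The source sits at approximately (2.4, 2.0), which lies in quadrant Q1. The divergence there is about +4, positive as expected for a source.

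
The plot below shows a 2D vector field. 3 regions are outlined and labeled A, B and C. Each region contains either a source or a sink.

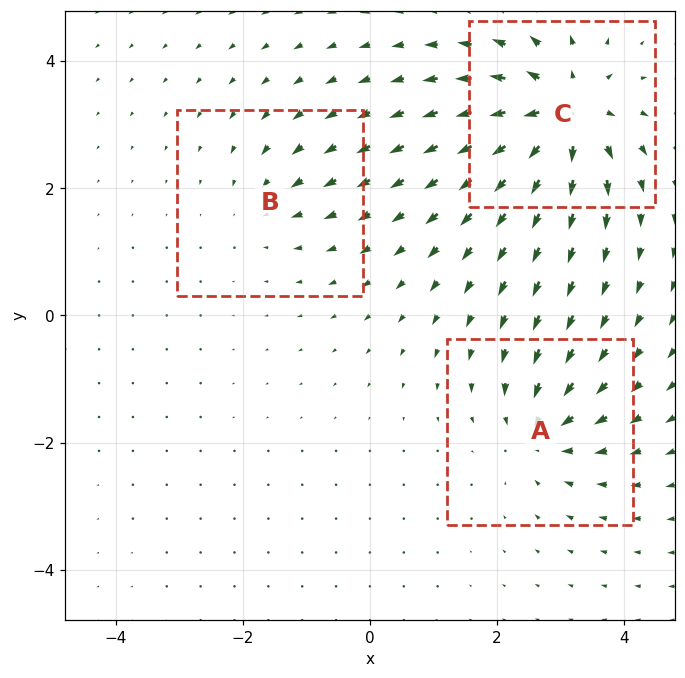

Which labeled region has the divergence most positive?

Divergence at each region's feature centre — A: about -4, B: about -2, C: about +6. Region C is most positive.

C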